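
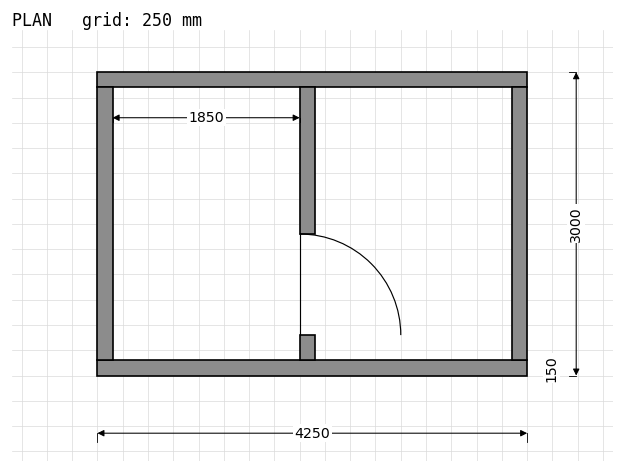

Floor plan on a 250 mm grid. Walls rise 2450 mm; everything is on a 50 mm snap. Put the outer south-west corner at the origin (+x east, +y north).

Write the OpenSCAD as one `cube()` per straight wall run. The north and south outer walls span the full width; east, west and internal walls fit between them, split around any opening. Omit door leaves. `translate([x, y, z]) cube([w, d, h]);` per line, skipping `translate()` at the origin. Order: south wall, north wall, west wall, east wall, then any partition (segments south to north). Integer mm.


cube([4250, 150, 2450]);
translate([0, 2850, 0]) cube([4250, 150, 2450]);
translate([0, 150, 0]) cube([150, 2700, 2450]);
translate([4100, 150, 0]) cube([150, 2700, 2450]);
translate([2000, 150, 0]) cube([150, 250, 2450]);
translate([2000, 1400, 0]) cube([150, 1450, 2450]);


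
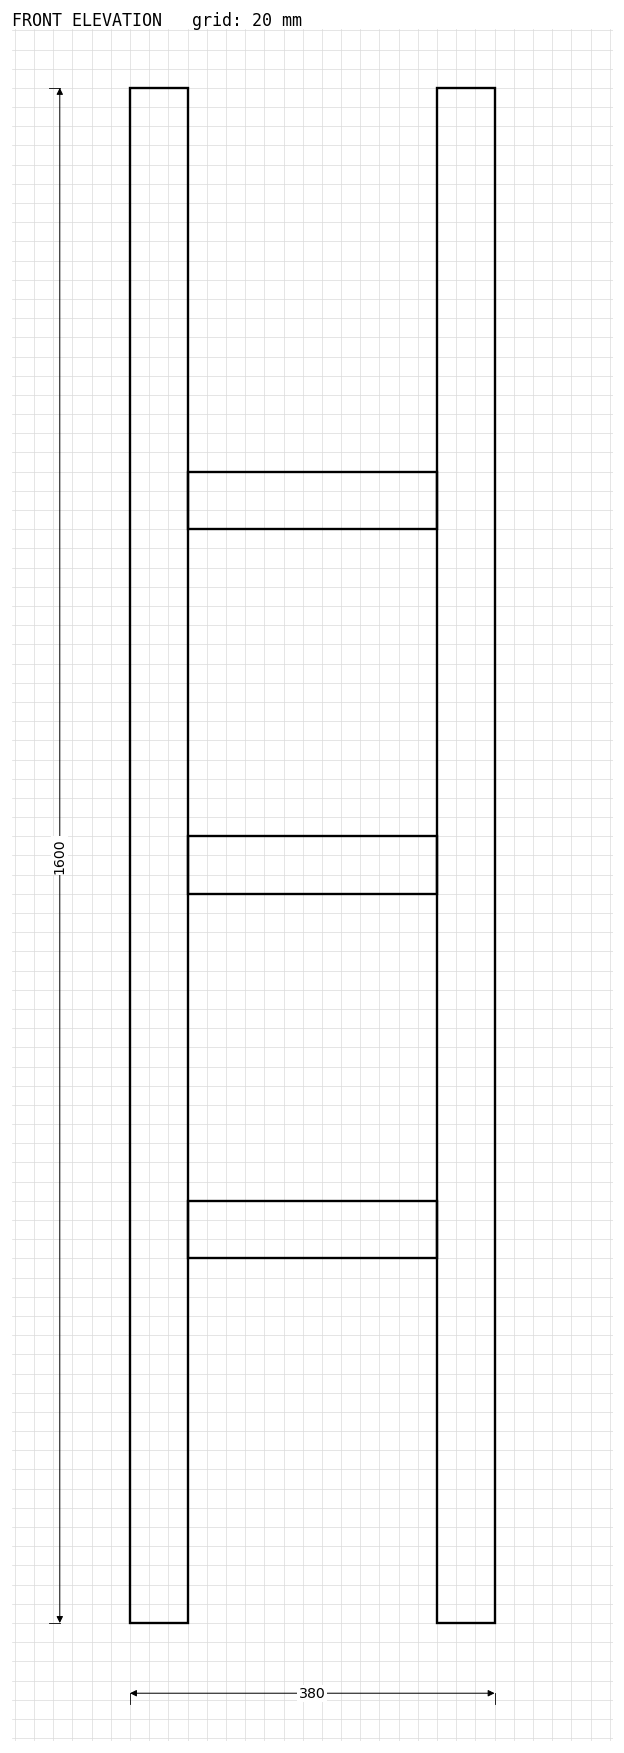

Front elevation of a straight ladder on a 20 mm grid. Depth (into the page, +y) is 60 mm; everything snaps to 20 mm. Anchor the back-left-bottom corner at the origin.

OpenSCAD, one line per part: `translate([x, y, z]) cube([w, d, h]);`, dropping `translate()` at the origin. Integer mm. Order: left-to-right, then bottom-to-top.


cube([60, 60, 1600]);
translate([60, 0, 380]) cube([260, 60, 60]);
translate([60, 0, 760]) cube([260, 60, 60]);
translate([60, 0, 1140]) cube([260, 60, 60]);
translate([320, 0, 0]) cube([60, 60, 1600]);


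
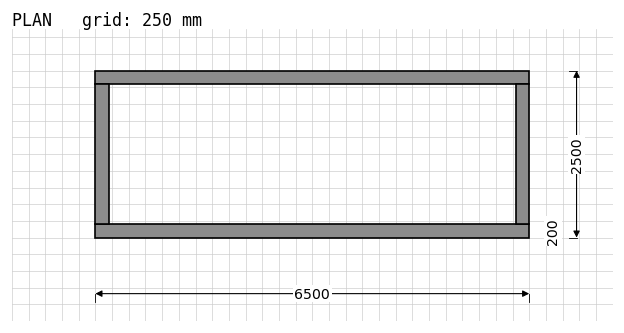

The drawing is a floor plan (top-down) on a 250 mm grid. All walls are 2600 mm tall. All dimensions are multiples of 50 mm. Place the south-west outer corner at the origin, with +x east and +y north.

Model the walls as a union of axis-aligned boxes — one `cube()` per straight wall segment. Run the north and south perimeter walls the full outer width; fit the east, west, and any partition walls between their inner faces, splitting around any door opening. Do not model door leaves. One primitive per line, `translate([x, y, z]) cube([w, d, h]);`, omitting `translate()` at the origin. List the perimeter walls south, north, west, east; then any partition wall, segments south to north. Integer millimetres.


cube([6500, 200, 2600]);
translate([0, 2300, 0]) cube([6500, 200, 2600]);
translate([0, 200, 0]) cube([200, 2100, 2600]);
translate([6300, 200, 0]) cube([200, 2100, 2600]);


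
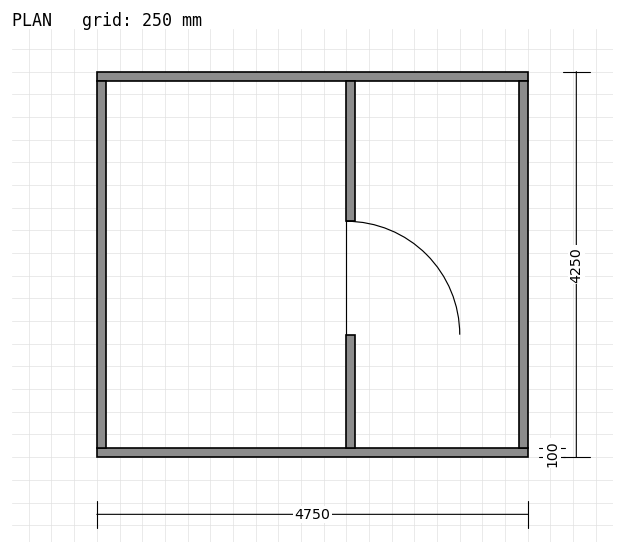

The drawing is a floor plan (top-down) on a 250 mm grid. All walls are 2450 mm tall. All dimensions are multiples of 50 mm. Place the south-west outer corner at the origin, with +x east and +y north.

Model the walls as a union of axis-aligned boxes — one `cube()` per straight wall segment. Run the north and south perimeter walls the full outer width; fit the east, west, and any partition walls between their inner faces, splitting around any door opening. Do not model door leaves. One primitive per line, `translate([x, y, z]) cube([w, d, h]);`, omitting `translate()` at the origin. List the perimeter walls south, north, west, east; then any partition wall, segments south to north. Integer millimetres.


cube([4750, 100, 2450]);
translate([0, 4150, 0]) cube([4750, 100, 2450]);
translate([0, 100, 0]) cube([100, 4050, 2450]);
translate([4650, 100, 0]) cube([100, 4050, 2450]);
translate([2750, 100, 0]) cube([100, 1250, 2450]);
translate([2750, 2600, 0]) cube([100, 1550, 2450]);


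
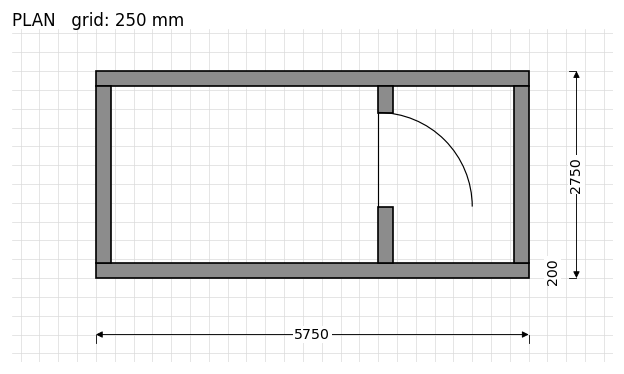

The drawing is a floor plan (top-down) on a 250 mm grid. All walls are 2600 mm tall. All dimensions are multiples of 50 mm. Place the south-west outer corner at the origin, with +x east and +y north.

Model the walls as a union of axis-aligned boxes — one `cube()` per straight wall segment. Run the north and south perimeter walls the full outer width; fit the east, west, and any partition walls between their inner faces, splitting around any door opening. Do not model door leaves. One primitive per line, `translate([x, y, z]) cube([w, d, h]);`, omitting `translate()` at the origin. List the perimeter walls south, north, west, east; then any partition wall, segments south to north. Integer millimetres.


cube([5750, 200, 2600]);
translate([0, 2550, 0]) cube([5750, 200, 2600]);
translate([0, 200, 0]) cube([200, 2350, 2600]);
translate([5550, 200, 0]) cube([200, 2350, 2600]);
translate([3750, 200, 0]) cube([200, 750, 2600]);
translate([3750, 2200, 0]) cube([200, 350, 2600]);


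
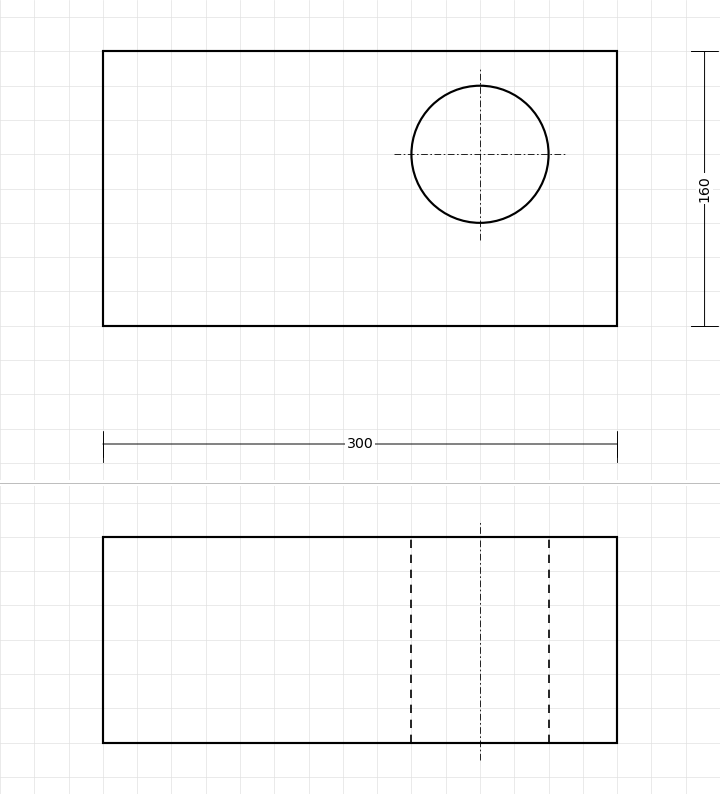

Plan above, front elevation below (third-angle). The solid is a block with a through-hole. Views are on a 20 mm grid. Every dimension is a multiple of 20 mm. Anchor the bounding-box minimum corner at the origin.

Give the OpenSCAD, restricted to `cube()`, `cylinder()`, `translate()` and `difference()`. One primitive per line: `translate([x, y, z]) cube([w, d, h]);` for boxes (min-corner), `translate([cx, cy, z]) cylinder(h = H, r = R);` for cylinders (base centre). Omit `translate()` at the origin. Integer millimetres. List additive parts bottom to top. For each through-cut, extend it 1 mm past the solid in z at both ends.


difference() {
  cube([300, 160, 120]);
  translate([220, 100, -1]) cylinder(h = 122, r = 40);
}


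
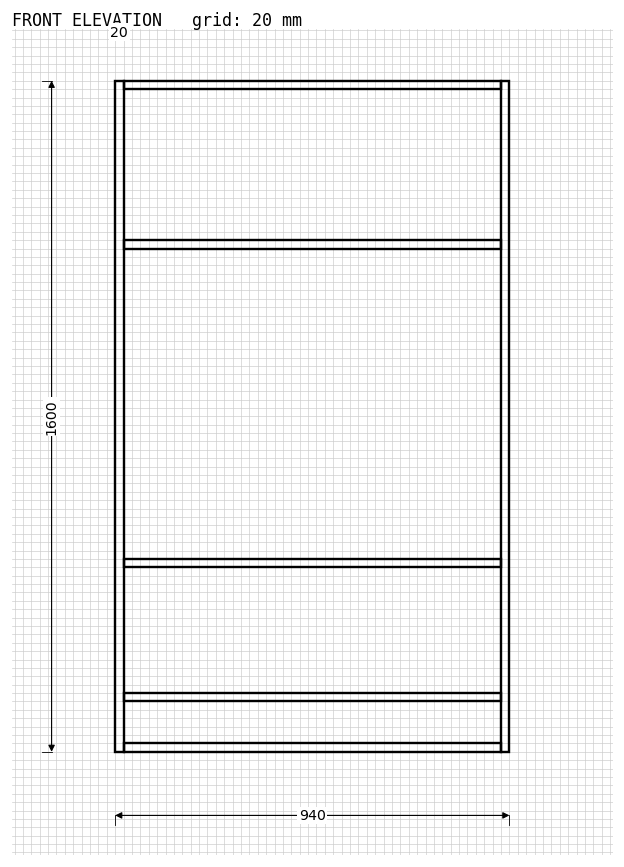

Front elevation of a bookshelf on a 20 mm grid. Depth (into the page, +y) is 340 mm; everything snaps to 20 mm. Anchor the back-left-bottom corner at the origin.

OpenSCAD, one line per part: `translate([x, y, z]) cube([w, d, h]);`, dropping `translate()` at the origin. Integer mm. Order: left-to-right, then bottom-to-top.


cube([20, 340, 1600]);
translate([20, 0, 0]) cube([900, 340, 20]);
translate([20, 0, 120]) cube([900, 340, 20]);
translate([20, 0, 440]) cube([900, 340, 20]);
translate([20, 0, 1200]) cube([900, 340, 20]);
translate([20, 0, 1580]) cube([900, 340, 20]);
translate([920, 0, 0]) cube([20, 340, 1600]);


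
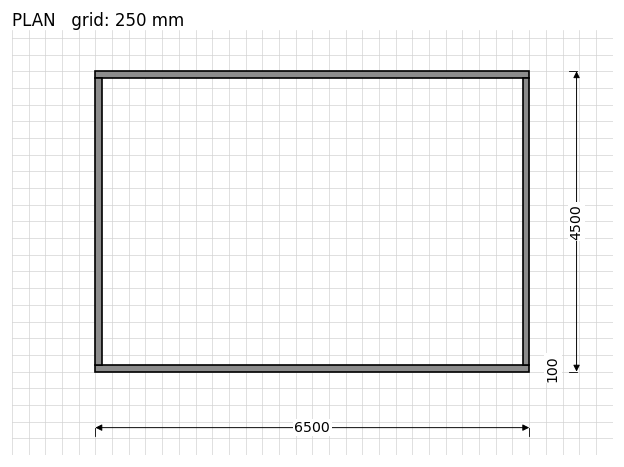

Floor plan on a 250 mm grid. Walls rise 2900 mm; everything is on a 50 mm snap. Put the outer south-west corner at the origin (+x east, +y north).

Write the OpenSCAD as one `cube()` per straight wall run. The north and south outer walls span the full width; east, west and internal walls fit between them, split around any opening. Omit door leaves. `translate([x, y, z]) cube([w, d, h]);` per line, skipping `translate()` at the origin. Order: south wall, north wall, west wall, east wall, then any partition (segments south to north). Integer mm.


cube([6500, 100, 2900]);
translate([0, 4400, 0]) cube([6500, 100, 2900]);
translate([0, 100, 0]) cube([100, 4300, 2900]);
translate([6400, 100, 0]) cube([100, 4300, 2900]);


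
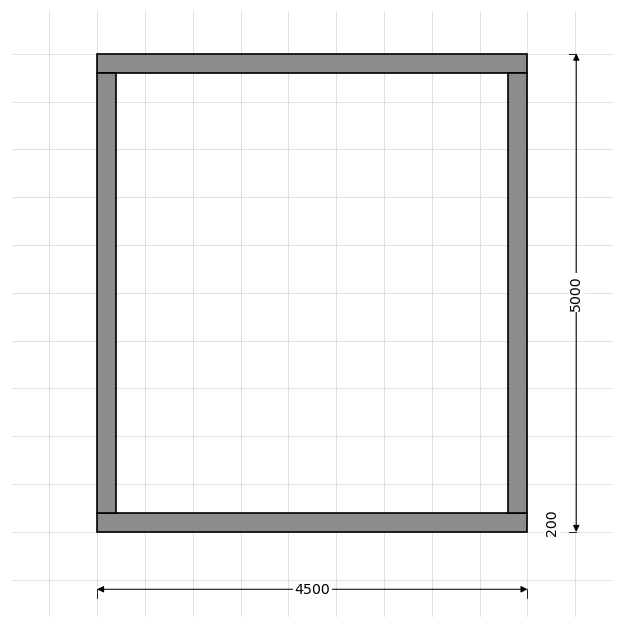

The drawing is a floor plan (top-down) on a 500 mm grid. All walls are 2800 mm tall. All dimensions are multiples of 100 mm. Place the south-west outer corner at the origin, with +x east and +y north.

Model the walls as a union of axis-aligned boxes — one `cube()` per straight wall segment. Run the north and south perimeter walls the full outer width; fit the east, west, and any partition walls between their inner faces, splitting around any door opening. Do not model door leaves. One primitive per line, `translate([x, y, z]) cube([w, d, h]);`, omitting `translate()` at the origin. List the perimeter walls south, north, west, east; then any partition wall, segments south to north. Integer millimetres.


cube([4500, 200, 2800]);
translate([0, 4800, 0]) cube([4500, 200, 2800]);
translate([0, 200, 0]) cube([200, 4600, 2800]);
translate([4300, 200, 0]) cube([200, 4600, 2800]);


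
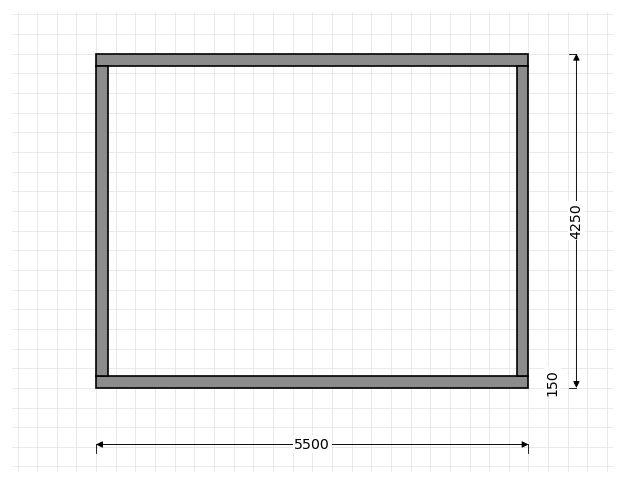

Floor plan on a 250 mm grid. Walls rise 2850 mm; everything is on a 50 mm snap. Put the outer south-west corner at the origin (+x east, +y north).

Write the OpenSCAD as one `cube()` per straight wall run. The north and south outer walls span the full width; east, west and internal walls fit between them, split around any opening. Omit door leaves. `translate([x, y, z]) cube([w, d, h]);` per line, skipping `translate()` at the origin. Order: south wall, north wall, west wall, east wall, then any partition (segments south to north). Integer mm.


cube([5500, 150, 2850]);
translate([0, 4100, 0]) cube([5500, 150, 2850]);
translate([0, 150, 0]) cube([150, 3950, 2850]);
translate([5350, 150, 0]) cube([150, 3950, 2850]);


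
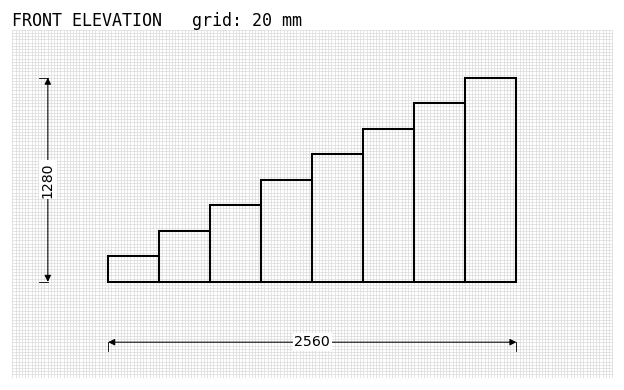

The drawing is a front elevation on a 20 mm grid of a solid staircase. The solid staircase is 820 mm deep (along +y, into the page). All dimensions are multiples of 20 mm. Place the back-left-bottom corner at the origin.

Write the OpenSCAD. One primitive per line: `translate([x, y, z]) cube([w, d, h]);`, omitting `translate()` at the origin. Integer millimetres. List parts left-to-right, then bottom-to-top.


cube([320, 820, 160]);
translate([320, 0, 0]) cube([320, 820, 320]);
translate([640, 0, 0]) cube([320, 820, 480]);
translate([960, 0, 0]) cube([320, 820, 640]);
translate([1280, 0, 0]) cube([320, 820, 800]);
translate([1600, 0, 0]) cube([320, 820, 960]);
translate([1920, 0, 0]) cube([320, 820, 1120]);
translate([2240, 0, 0]) cube([320, 820, 1280]);


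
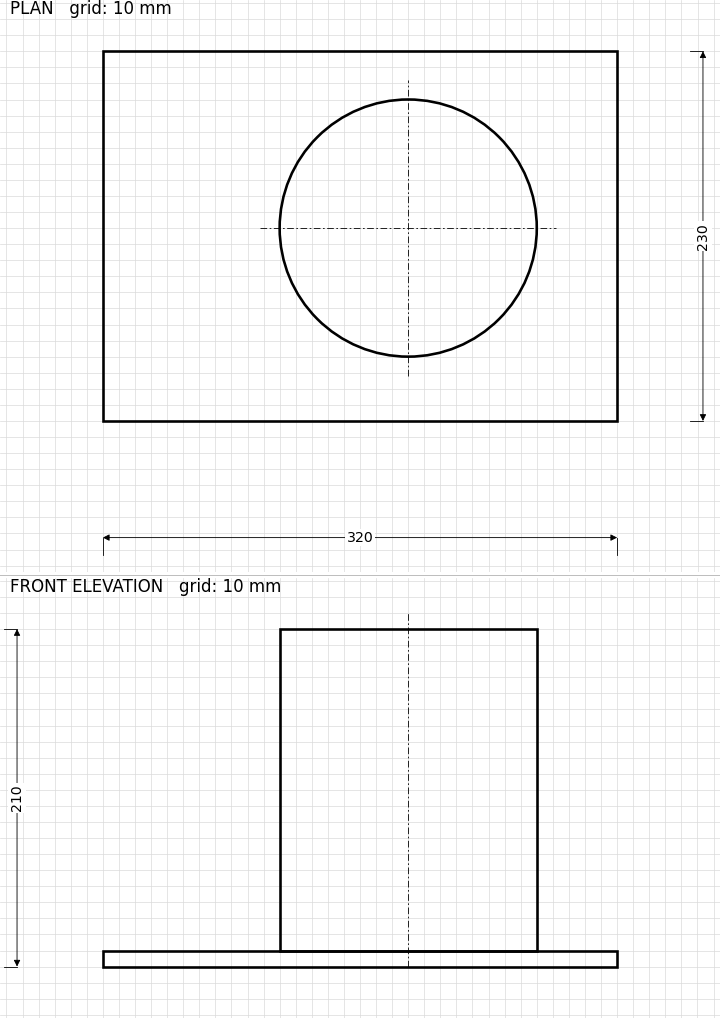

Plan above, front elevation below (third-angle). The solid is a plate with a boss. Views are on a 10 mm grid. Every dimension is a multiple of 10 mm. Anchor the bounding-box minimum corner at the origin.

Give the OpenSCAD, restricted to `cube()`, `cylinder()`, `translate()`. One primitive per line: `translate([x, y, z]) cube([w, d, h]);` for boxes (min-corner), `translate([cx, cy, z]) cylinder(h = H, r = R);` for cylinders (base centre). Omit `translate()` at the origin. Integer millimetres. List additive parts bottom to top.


cube([320, 230, 10]);
translate([190, 120, 10]) cylinder(h = 200, r = 80);


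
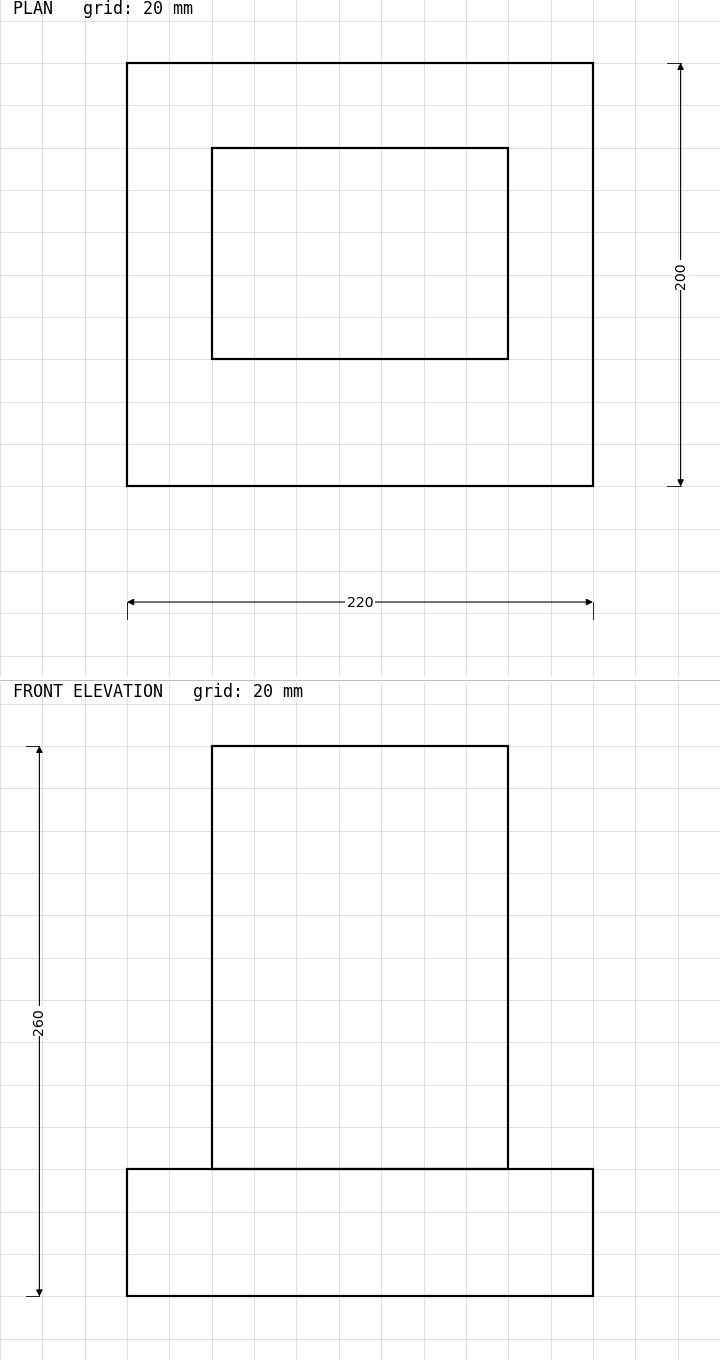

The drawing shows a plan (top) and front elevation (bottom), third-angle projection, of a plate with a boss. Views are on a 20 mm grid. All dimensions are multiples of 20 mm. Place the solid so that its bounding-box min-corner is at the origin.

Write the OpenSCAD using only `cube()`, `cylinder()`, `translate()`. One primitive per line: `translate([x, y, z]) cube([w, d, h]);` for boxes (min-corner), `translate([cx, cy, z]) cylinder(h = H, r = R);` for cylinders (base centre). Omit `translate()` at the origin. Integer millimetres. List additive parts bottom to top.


cube([220, 200, 60]);
translate([40, 60, 60]) cube([140, 100, 200]);


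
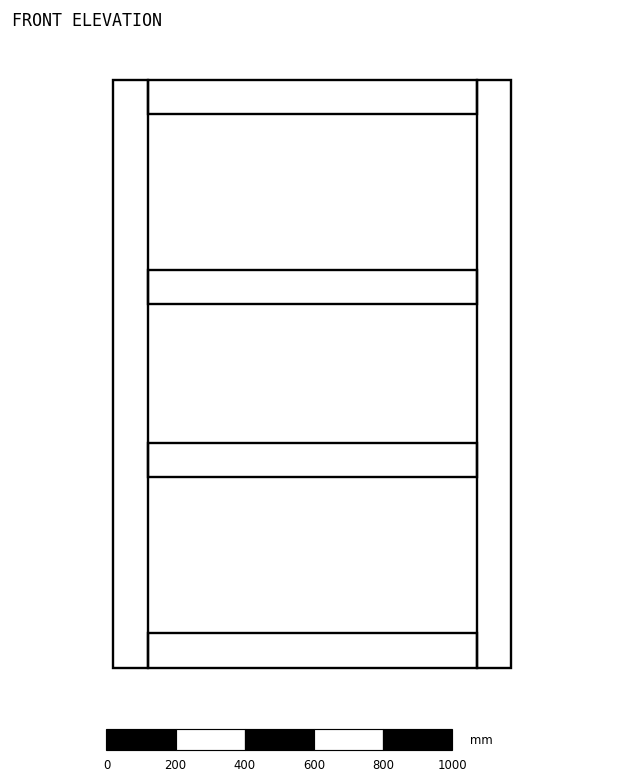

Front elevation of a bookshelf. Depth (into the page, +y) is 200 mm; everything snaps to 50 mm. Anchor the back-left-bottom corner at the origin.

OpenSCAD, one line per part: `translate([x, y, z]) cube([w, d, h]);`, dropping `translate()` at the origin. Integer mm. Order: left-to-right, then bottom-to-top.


cube([100, 200, 1700]);
translate([100, 0, 0]) cube([950, 200, 100]);
translate([100, 0, 550]) cube([950, 200, 100]);
translate([100, 0, 1050]) cube([950, 200, 100]);
translate([100, 0, 1600]) cube([950, 200, 100]);
translate([1050, 0, 0]) cube([100, 200, 1700]);


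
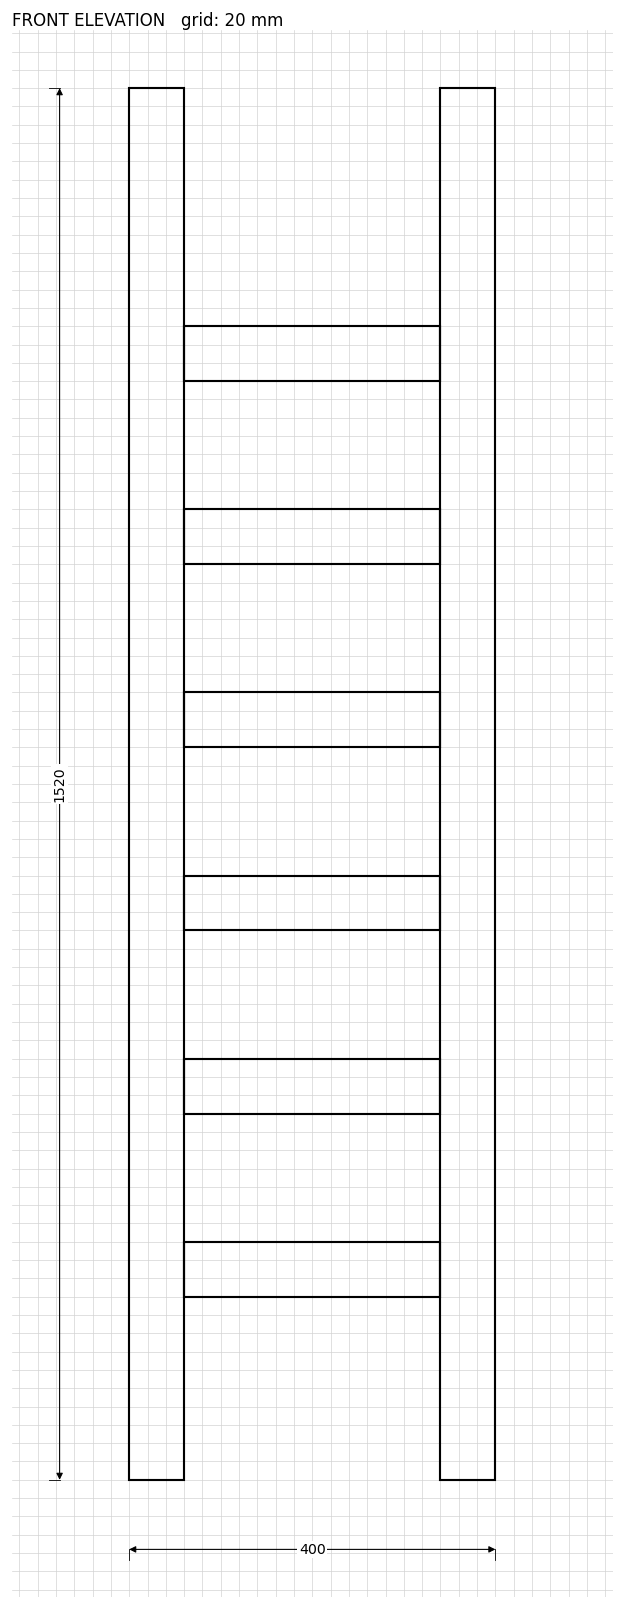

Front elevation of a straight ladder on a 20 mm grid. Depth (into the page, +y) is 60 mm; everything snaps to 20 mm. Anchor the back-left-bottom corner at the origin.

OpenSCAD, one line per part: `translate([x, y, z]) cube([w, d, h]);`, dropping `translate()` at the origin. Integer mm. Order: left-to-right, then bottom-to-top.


cube([60, 60, 1520]);
translate([60, 0, 200]) cube([280, 60, 60]);
translate([60, 0, 400]) cube([280, 60, 60]);
translate([60, 0, 600]) cube([280, 60, 60]);
translate([60, 0, 800]) cube([280, 60, 60]);
translate([60, 0, 1000]) cube([280, 60, 60]);
translate([60, 0, 1200]) cube([280, 60, 60]);
translate([340, 0, 0]) cube([60, 60, 1520]);


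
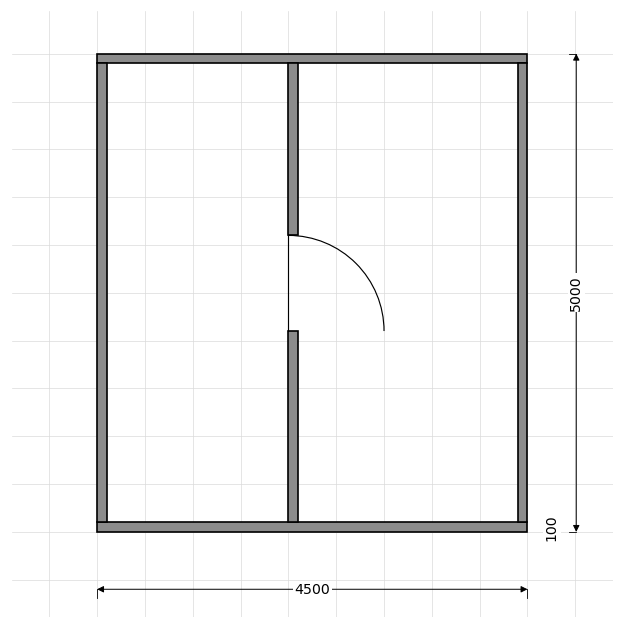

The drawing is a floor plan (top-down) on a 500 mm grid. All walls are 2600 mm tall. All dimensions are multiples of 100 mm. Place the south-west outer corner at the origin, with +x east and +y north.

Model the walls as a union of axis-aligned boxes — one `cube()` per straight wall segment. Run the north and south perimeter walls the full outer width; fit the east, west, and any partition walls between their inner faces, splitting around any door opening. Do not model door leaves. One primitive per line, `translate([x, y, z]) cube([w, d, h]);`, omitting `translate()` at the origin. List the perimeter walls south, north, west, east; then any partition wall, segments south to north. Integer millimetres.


cube([4500, 100, 2600]);
translate([0, 4900, 0]) cube([4500, 100, 2600]);
translate([0, 100, 0]) cube([100, 4800, 2600]);
translate([4400, 100, 0]) cube([100, 4800, 2600]);
translate([2000, 100, 0]) cube([100, 2000, 2600]);
translate([2000, 3100, 0]) cube([100, 1800, 2600]);


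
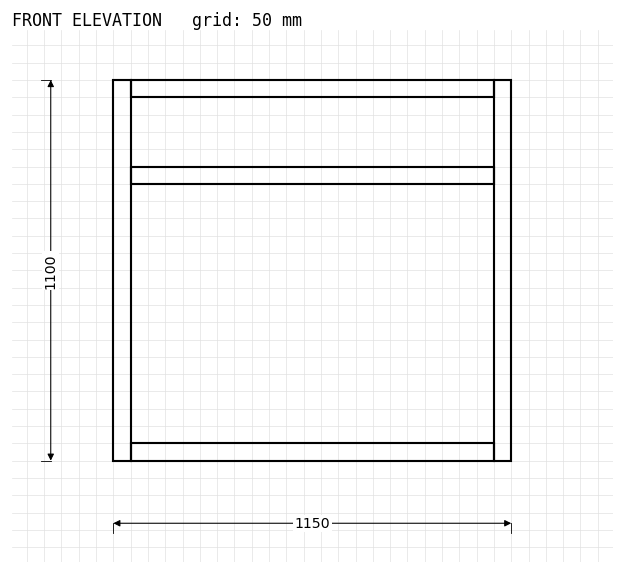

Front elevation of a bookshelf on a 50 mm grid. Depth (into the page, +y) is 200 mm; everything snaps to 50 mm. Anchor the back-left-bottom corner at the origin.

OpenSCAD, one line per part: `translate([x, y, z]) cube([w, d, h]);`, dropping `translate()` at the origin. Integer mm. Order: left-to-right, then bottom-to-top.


cube([50, 200, 1100]);
translate([50, 0, 0]) cube([1050, 200, 50]);
translate([50, 0, 800]) cube([1050, 200, 50]);
translate([50, 0, 1050]) cube([1050, 200, 50]);
translate([1100, 0, 0]) cube([50, 200, 1100]);


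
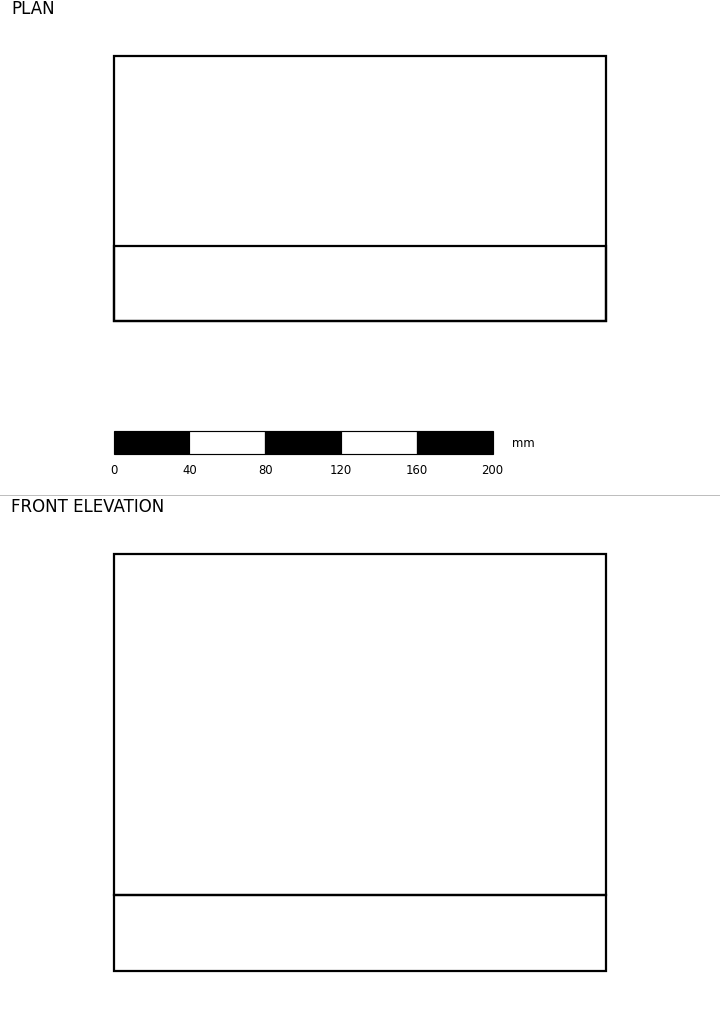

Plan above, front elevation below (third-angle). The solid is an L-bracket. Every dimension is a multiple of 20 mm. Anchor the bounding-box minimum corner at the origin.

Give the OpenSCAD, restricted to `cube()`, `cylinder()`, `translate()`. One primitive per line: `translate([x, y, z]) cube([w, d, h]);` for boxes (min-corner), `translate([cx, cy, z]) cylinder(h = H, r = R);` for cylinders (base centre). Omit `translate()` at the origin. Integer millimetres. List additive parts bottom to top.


cube([260, 140, 40]);
translate([0, 0, 40]) cube([260, 40, 180]);


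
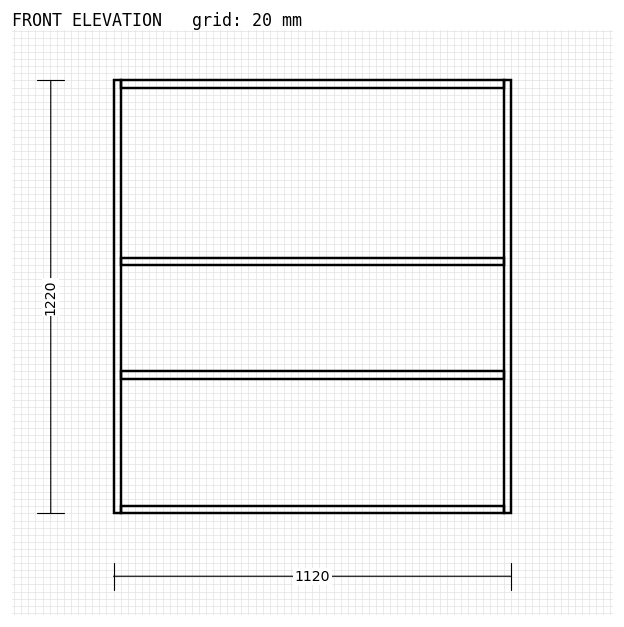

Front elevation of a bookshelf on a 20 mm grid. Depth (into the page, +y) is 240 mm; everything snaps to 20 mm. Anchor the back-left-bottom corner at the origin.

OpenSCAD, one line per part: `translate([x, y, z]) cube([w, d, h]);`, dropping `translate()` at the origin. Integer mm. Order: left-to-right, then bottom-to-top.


cube([20, 240, 1220]);
translate([20, 0, 0]) cube([1080, 240, 20]);
translate([20, 0, 380]) cube([1080, 240, 20]);
translate([20, 0, 700]) cube([1080, 240, 20]);
translate([20, 0, 1200]) cube([1080, 240, 20]);
translate([1100, 0, 0]) cube([20, 240, 1220]);


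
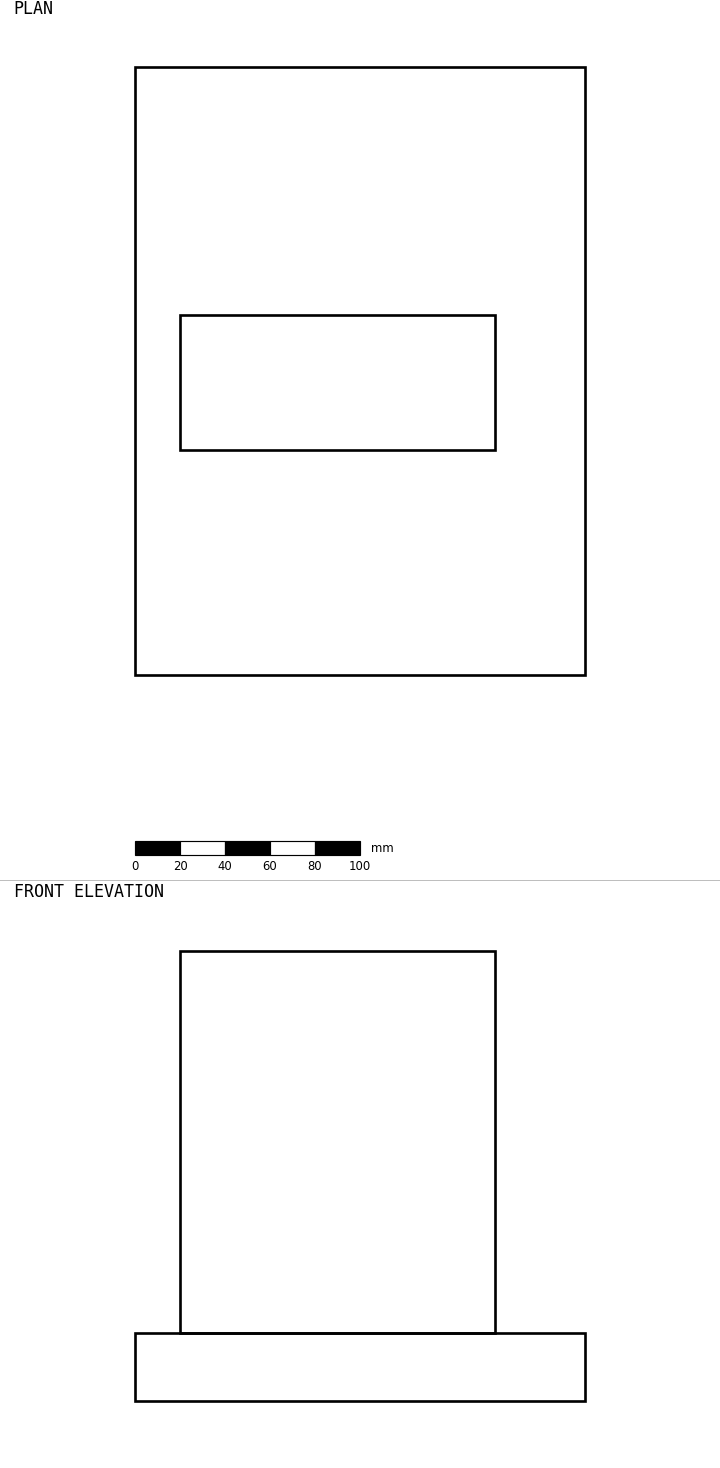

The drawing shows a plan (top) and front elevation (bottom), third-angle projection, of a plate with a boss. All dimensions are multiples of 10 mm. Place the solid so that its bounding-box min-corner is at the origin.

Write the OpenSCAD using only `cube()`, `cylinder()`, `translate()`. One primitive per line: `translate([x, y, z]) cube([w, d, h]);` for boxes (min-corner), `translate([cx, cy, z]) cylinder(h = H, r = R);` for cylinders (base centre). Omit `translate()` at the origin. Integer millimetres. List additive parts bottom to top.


cube([200, 270, 30]);
translate([20, 100, 30]) cube([140, 60, 170]);


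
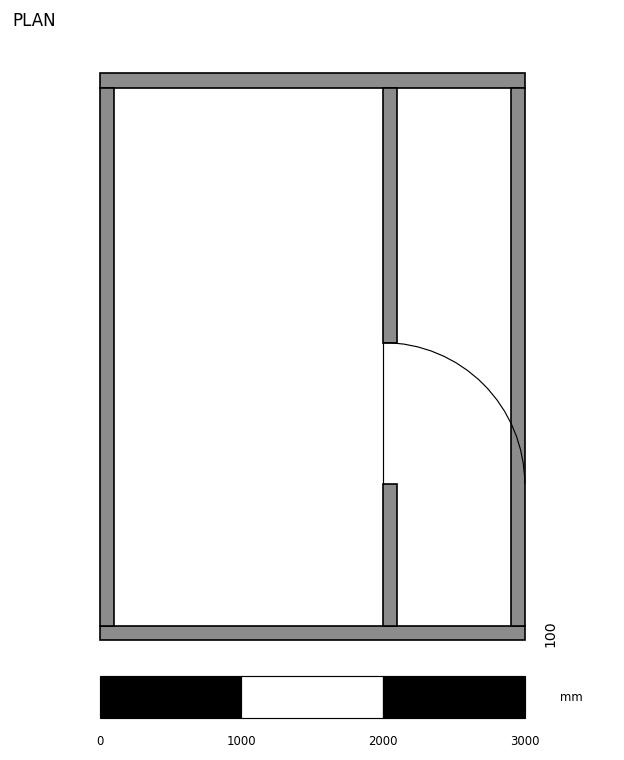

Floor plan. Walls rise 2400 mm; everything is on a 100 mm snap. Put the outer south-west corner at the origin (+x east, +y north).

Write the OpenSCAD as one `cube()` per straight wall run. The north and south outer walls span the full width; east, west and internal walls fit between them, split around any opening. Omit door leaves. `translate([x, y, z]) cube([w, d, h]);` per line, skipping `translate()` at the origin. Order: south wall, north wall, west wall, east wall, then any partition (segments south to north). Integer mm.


cube([3000, 100, 2400]);
translate([0, 3900, 0]) cube([3000, 100, 2400]);
translate([0, 100, 0]) cube([100, 3800, 2400]);
translate([2900, 100, 0]) cube([100, 3800, 2400]);
translate([2000, 100, 0]) cube([100, 1000, 2400]);
translate([2000, 2100, 0]) cube([100, 1800, 2400]);


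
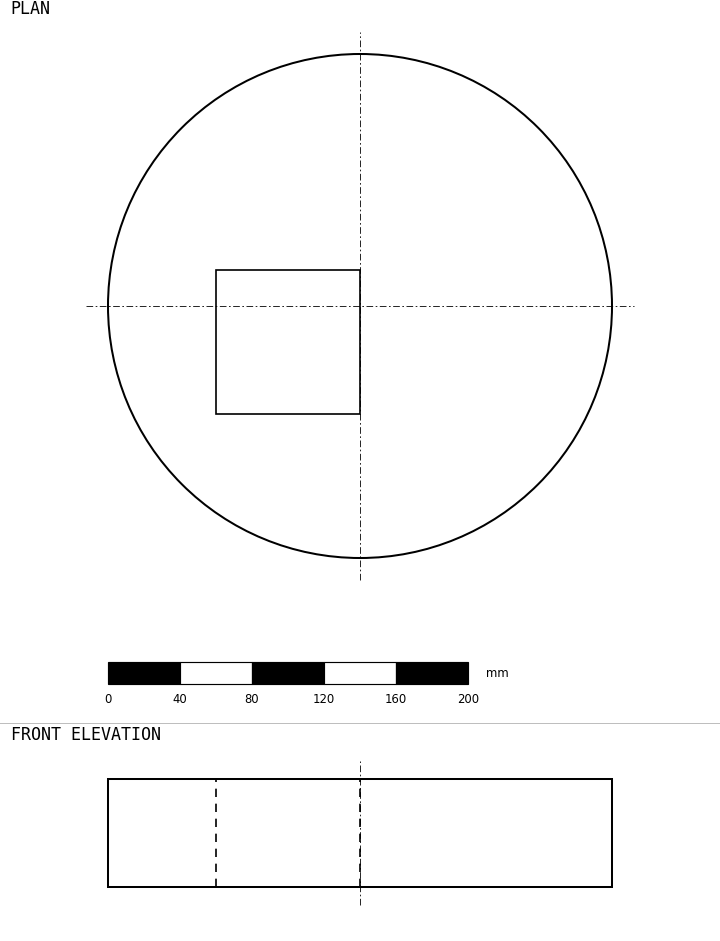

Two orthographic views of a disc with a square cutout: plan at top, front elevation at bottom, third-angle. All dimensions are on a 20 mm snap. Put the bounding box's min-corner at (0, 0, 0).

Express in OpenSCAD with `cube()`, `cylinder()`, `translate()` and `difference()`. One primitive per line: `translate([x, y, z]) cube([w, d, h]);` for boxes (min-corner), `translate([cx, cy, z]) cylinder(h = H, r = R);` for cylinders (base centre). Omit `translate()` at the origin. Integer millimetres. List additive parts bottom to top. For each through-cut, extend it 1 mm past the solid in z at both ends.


difference() {
  translate([140, 140, 0]) cylinder(h = 60, r = 140);
  translate([60, 80, -1]) cube([80, 80, 62]);
}


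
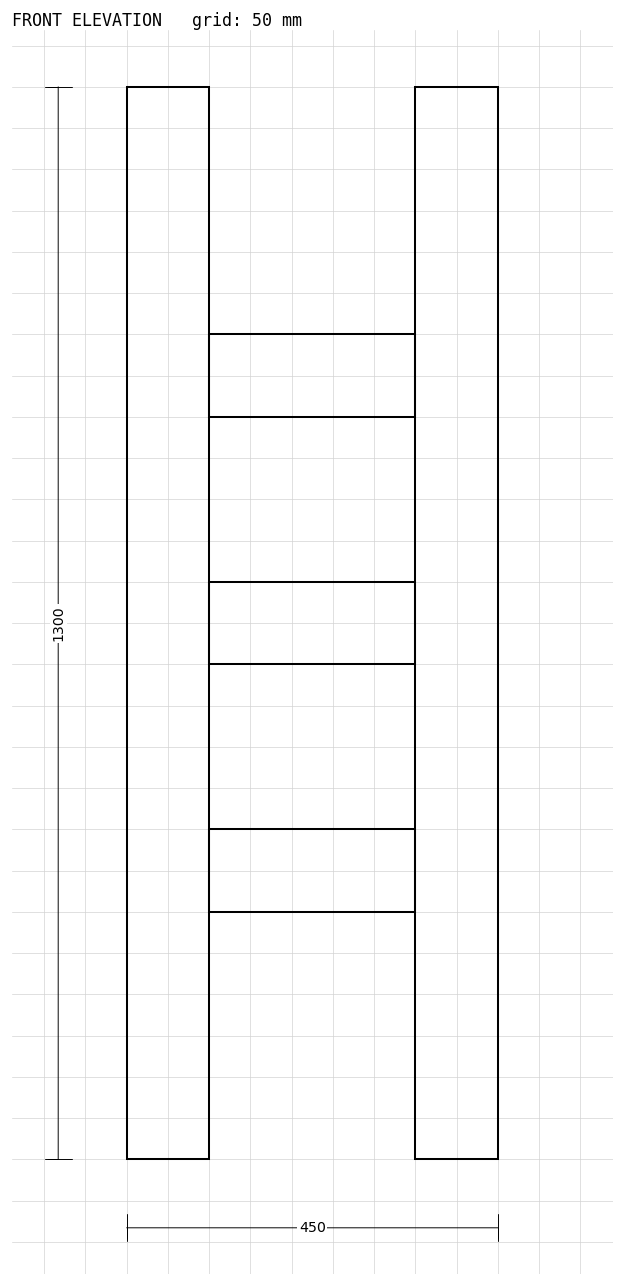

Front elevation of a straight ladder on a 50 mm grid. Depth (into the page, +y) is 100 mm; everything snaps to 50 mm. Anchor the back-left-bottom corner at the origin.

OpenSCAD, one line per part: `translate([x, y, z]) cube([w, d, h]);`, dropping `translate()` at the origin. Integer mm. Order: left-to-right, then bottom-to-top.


cube([100, 100, 1300]);
translate([100, 0, 300]) cube([250, 100, 100]);
translate([100, 0, 600]) cube([250, 100, 100]);
translate([100, 0, 900]) cube([250, 100, 100]);
translate([350, 0, 0]) cube([100, 100, 1300]);


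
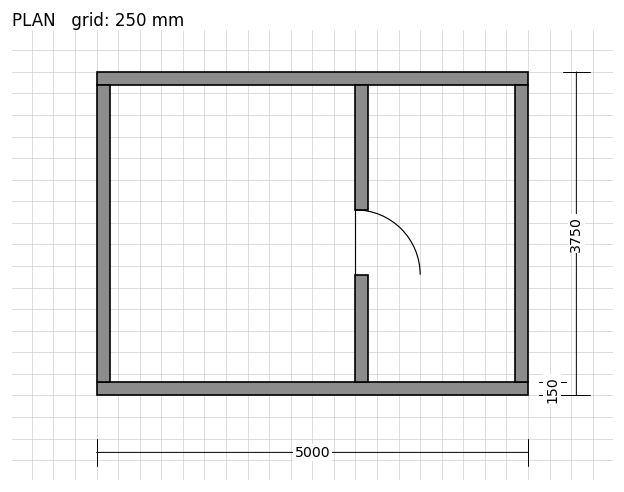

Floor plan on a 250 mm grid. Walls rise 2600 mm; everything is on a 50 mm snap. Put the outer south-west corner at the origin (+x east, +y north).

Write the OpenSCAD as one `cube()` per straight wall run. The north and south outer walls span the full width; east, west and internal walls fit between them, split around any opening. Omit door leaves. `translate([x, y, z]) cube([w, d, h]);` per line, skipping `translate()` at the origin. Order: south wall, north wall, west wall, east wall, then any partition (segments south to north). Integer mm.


cube([5000, 150, 2600]);
translate([0, 3600, 0]) cube([5000, 150, 2600]);
translate([0, 150, 0]) cube([150, 3450, 2600]);
translate([4850, 150, 0]) cube([150, 3450, 2600]);
translate([3000, 150, 0]) cube([150, 1250, 2600]);
translate([3000, 2150, 0]) cube([150, 1450, 2600]);


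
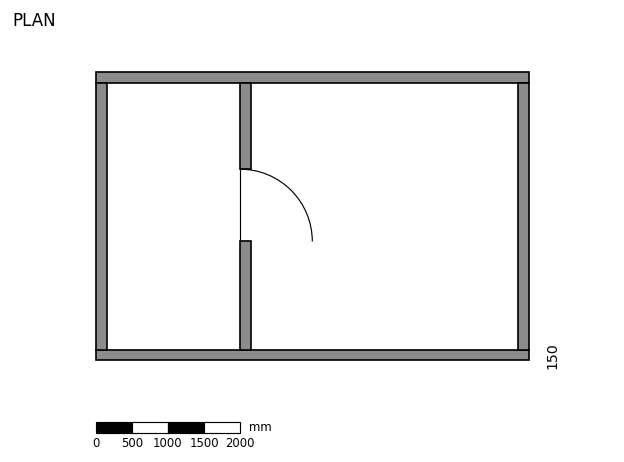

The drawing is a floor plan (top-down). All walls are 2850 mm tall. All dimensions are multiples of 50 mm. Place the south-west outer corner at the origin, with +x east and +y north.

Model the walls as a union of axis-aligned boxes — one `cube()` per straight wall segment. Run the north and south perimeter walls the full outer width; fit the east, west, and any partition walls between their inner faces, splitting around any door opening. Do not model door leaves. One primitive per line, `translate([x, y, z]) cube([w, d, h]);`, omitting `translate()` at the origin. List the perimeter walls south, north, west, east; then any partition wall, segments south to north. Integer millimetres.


cube([6000, 150, 2850]);
translate([0, 3850, 0]) cube([6000, 150, 2850]);
translate([0, 150, 0]) cube([150, 3700, 2850]);
translate([5850, 150, 0]) cube([150, 3700, 2850]);
translate([2000, 150, 0]) cube([150, 1500, 2850]);
translate([2000, 2650, 0]) cube([150, 1200, 2850]);


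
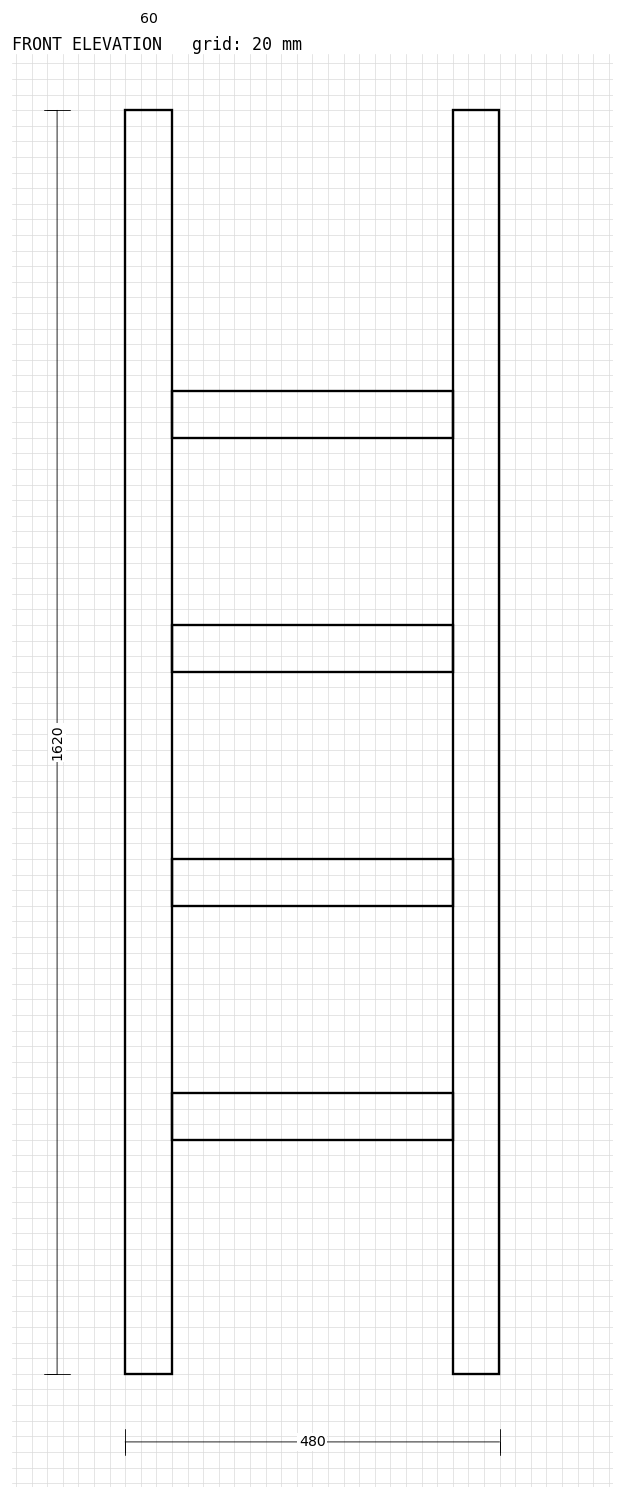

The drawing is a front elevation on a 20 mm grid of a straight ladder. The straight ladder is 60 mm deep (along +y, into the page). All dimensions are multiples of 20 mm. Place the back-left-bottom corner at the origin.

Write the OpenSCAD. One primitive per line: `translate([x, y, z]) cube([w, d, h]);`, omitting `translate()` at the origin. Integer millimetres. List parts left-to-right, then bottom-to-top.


cube([60, 60, 1620]);
translate([60, 0, 300]) cube([360, 60, 60]);
translate([60, 0, 600]) cube([360, 60, 60]);
translate([60, 0, 900]) cube([360, 60, 60]);
translate([60, 0, 1200]) cube([360, 60, 60]);
translate([420, 0, 0]) cube([60, 60, 1620]);


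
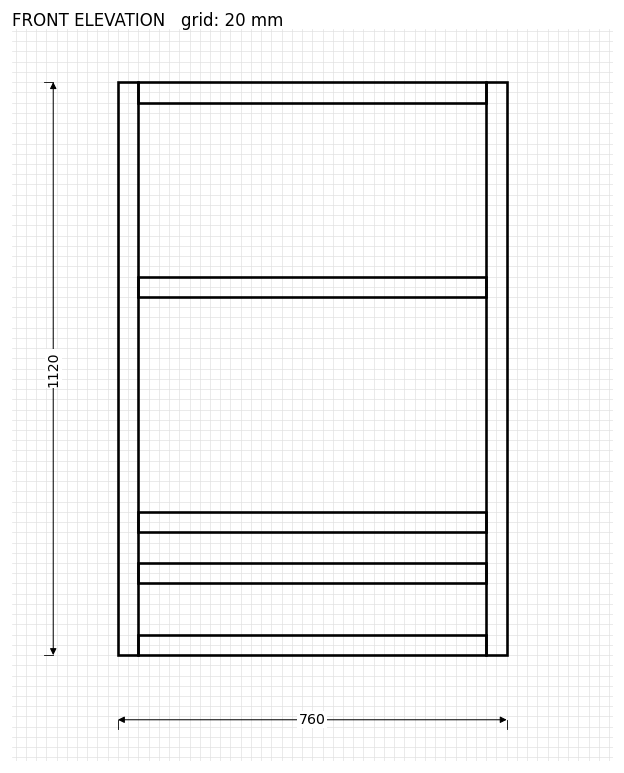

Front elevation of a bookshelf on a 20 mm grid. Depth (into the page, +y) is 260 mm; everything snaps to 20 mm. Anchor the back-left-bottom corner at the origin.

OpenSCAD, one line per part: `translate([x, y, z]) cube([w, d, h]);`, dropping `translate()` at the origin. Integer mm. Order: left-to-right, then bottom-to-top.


cube([40, 260, 1120]);
translate([40, 0, 0]) cube([680, 260, 40]);
translate([40, 0, 140]) cube([680, 260, 40]);
translate([40, 0, 240]) cube([680, 260, 40]);
translate([40, 0, 700]) cube([680, 260, 40]);
translate([40, 0, 1080]) cube([680, 260, 40]);
translate([720, 0, 0]) cube([40, 260, 1120]);


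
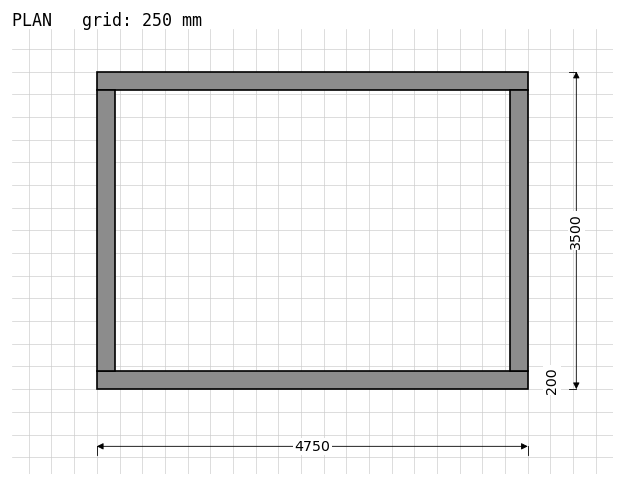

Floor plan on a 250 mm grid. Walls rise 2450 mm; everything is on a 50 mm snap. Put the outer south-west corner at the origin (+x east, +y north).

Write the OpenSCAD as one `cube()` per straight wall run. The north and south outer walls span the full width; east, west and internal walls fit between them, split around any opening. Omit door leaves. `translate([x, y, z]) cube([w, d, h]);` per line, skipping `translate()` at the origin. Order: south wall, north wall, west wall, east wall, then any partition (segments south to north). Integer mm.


cube([4750, 200, 2450]);
translate([0, 3300, 0]) cube([4750, 200, 2450]);
translate([0, 200, 0]) cube([200, 3100, 2450]);
translate([4550, 200, 0]) cube([200, 3100, 2450]);


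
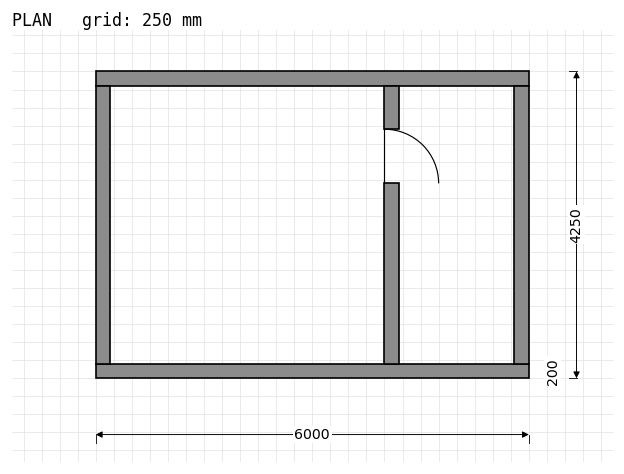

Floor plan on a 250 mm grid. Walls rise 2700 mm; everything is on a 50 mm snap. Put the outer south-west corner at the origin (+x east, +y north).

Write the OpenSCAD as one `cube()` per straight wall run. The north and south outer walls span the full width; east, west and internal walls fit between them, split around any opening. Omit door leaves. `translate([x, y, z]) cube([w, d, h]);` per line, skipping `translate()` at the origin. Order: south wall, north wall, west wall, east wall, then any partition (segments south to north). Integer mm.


cube([6000, 200, 2700]);
translate([0, 4050, 0]) cube([6000, 200, 2700]);
translate([0, 200, 0]) cube([200, 3850, 2700]);
translate([5800, 200, 0]) cube([200, 3850, 2700]);
translate([4000, 200, 0]) cube([200, 2500, 2700]);
translate([4000, 3450, 0]) cube([200, 600, 2700]);


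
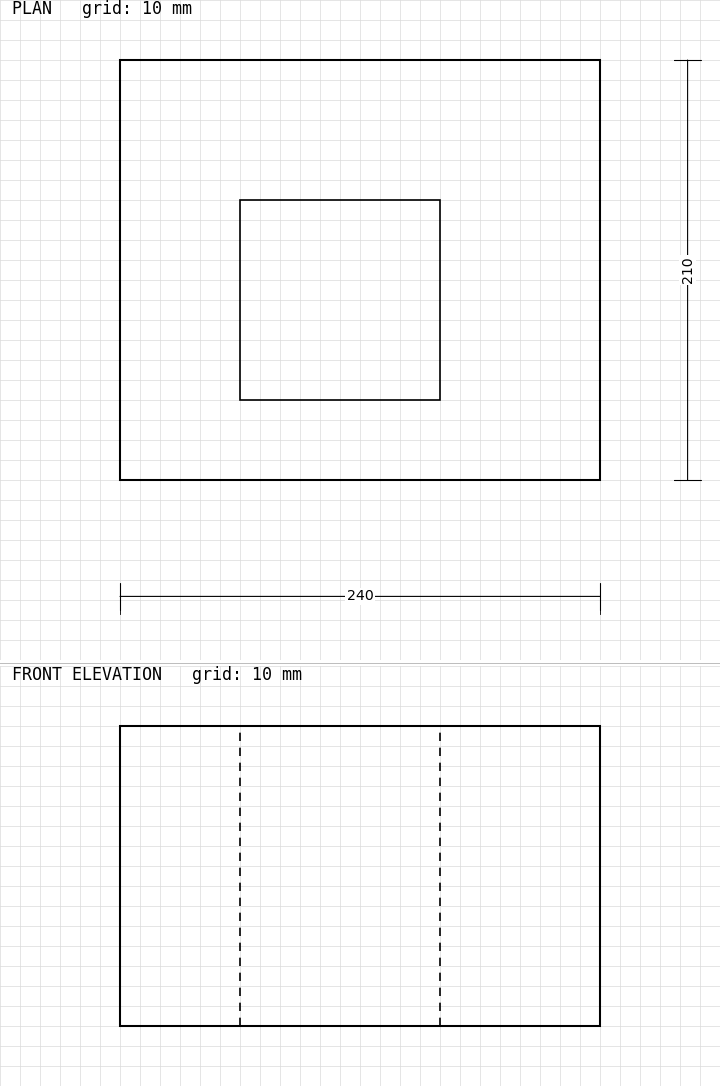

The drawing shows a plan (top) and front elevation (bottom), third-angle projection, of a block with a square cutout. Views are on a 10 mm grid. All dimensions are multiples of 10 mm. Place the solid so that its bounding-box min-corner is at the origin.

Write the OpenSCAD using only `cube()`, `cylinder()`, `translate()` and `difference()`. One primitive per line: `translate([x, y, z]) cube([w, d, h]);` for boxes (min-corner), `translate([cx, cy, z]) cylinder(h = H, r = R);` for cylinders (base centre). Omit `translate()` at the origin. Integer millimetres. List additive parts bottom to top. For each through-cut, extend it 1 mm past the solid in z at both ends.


difference() {
  cube([240, 210, 150]);
  translate([60, 40, -1]) cube([100, 100, 152]);
}


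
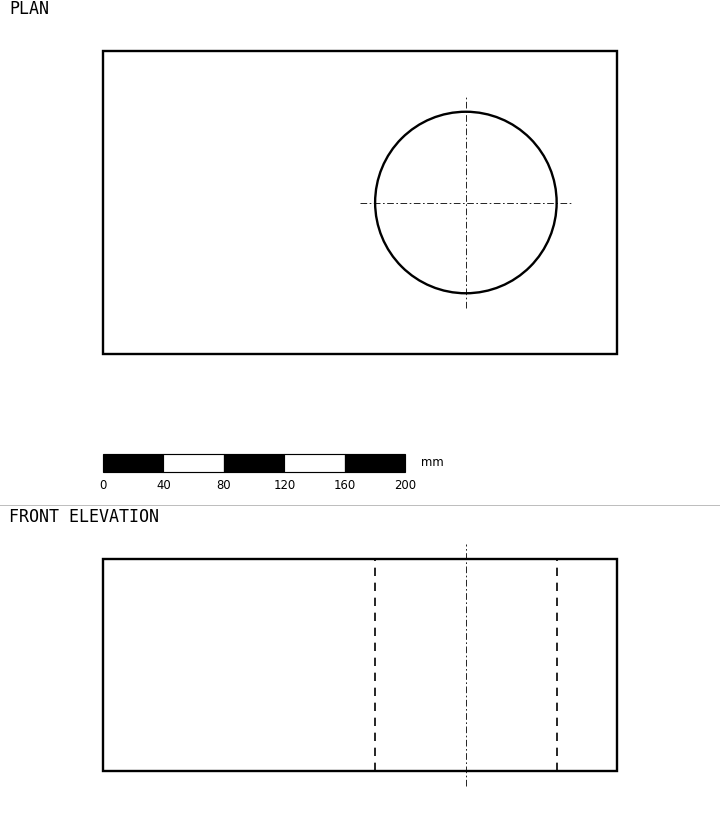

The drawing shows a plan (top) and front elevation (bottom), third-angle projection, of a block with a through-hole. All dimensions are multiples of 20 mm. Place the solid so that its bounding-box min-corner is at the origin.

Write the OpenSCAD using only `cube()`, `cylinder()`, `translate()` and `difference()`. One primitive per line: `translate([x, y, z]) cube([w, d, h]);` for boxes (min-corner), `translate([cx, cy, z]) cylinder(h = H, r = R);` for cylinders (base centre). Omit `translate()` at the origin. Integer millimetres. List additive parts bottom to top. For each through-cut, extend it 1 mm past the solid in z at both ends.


difference() {
  cube([340, 200, 140]);
  translate([240, 100, -1]) cylinder(h = 142, r = 60);
}


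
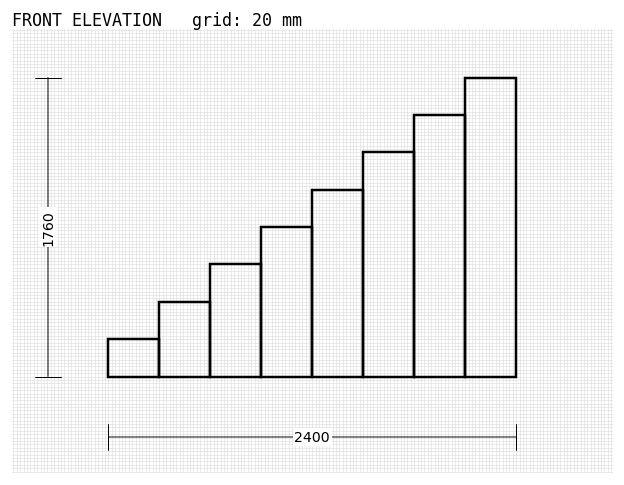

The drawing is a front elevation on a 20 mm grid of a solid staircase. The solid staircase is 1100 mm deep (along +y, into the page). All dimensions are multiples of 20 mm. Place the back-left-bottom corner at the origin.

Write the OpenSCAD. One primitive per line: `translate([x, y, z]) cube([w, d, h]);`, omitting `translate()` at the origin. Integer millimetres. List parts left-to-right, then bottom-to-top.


cube([300, 1100, 220]);
translate([300, 0, 0]) cube([300, 1100, 440]);
translate([600, 0, 0]) cube([300, 1100, 660]);
translate([900, 0, 0]) cube([300, 1100, 880]);
translate([1200, 0, 0]) cube([300, 1100, 1100]);
translate([1500, 0, 0]) cube([300, 1100, 1320]);
translate([1800, 0, 0]) cube([300, 1100, 1540]);
translate([2100, 0, 0]) cube([300, 1100, 1760]);


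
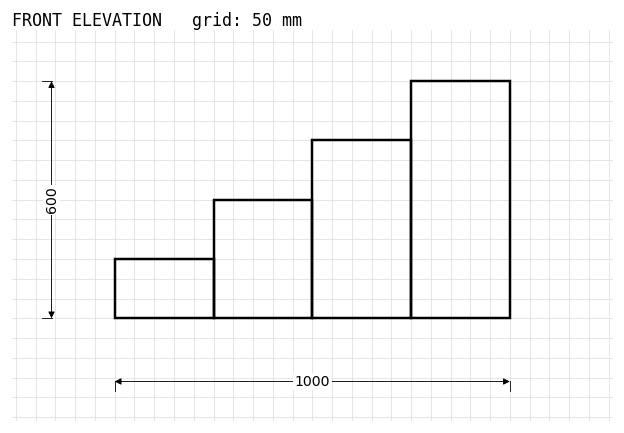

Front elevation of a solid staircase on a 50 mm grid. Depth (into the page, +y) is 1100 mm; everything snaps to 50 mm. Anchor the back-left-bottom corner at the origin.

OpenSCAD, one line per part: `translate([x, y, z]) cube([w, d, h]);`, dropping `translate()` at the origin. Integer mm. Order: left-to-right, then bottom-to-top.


cube([250, 1100, 150]);
translate([250, 0, 0]) cube([250, 1100, 300]);
translate([500, 0, 0]) cube([250, 1100, 450]);
translate([750, 0, 0]) cube([250, 1100, 600]);


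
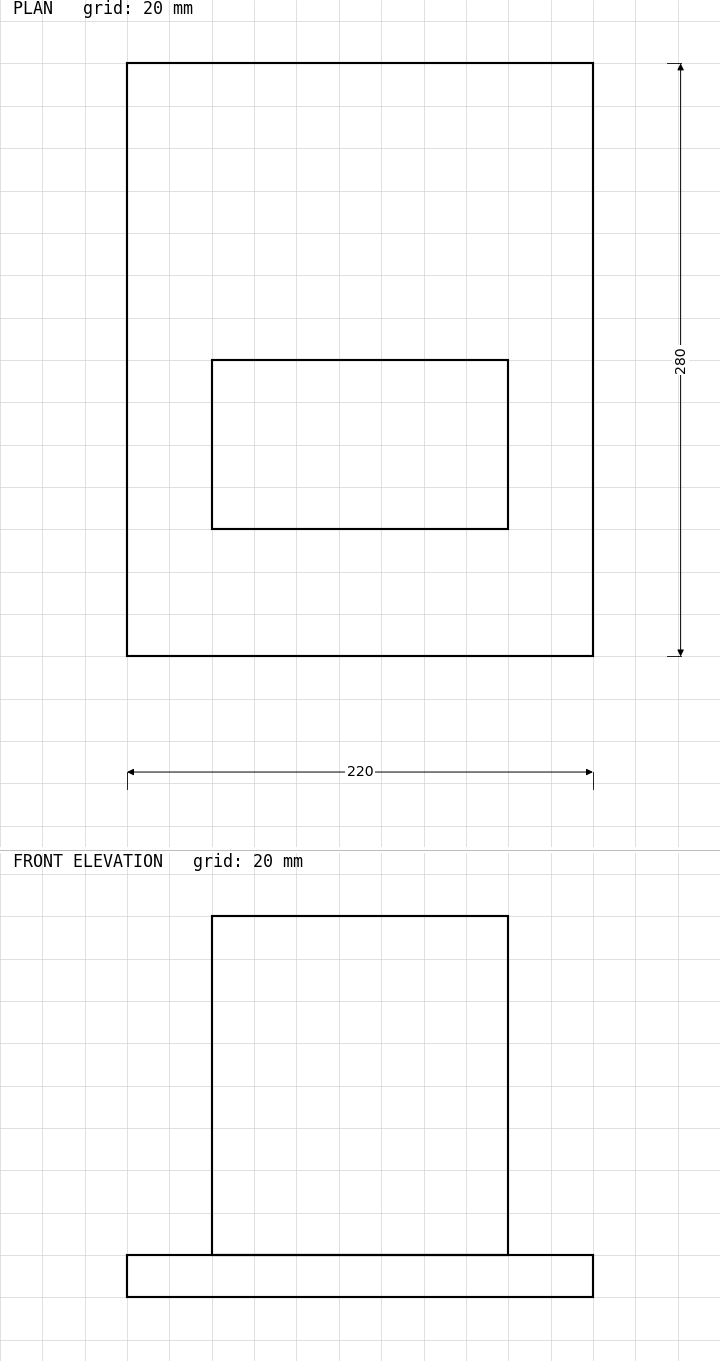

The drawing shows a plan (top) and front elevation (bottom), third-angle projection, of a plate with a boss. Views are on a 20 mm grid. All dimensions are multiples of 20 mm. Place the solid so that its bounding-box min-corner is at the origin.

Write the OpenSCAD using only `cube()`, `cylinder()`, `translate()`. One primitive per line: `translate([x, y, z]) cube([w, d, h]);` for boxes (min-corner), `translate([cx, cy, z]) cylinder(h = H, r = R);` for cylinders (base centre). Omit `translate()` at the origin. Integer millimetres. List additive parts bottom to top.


cube([220, 280, 20]);
translate([40, 60, 20]) cube([140, 80, 160]);


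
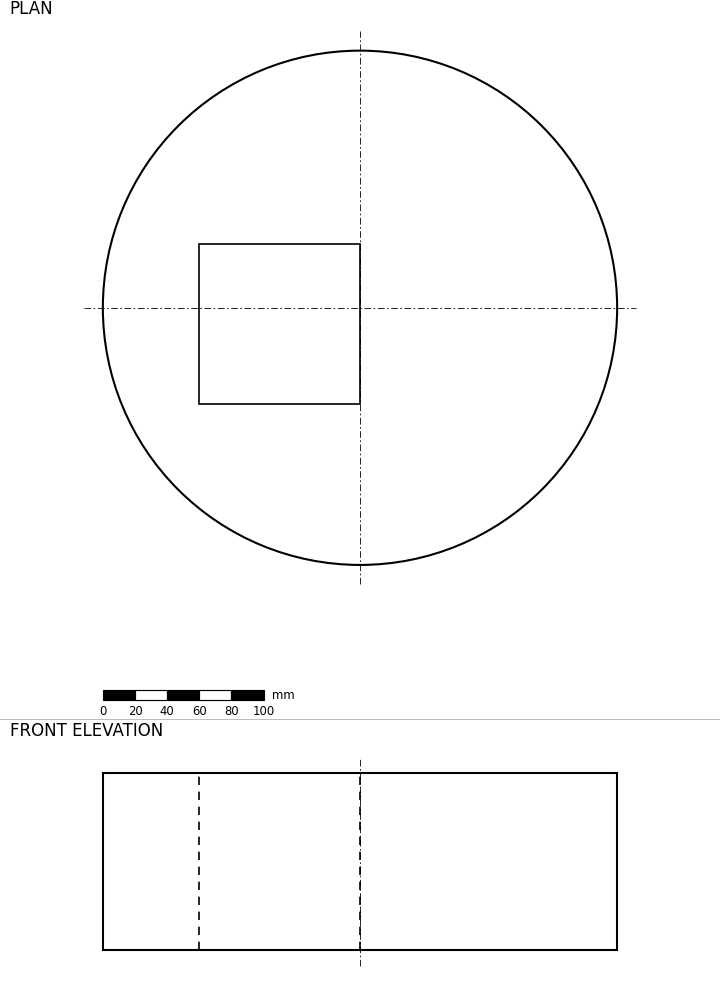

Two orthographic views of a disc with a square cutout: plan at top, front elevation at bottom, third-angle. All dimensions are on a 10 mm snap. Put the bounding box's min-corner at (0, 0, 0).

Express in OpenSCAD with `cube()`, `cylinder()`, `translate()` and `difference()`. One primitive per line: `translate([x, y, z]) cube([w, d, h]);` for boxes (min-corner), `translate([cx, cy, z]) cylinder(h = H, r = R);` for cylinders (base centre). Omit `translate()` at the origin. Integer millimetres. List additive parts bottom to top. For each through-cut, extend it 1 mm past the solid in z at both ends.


difference() {
  translate([160, 160, 0]) cylinder(h = 110, r = 160);
  translate([60, 100, -1]) cube([100, 100, 112]);
}


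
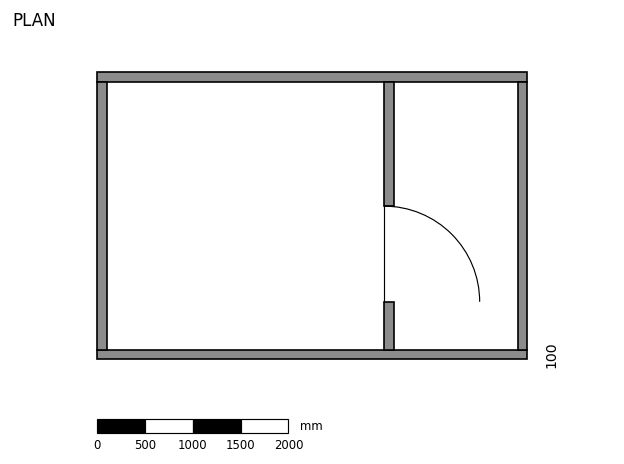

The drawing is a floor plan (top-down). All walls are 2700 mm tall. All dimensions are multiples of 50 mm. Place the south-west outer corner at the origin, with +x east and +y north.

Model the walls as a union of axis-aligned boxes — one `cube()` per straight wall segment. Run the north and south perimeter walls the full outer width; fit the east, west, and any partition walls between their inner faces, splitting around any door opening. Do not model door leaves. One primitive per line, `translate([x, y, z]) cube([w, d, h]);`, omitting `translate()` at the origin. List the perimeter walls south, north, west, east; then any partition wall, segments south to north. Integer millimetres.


cube([4500, 100, 2700]);
translate([0, 2900, 0]) cube([4500, 100, 2700]);
translate([0, 100, 0]) cube([100, 2800, 2700]);
translate([4400, 100, 0]) cube([100, 2800, 2700]);
translate([3000, 100, 0]) cube([100, 500, 2700]);
translate([3000, 1600, 0]) cube([100, 1300, 2700]);


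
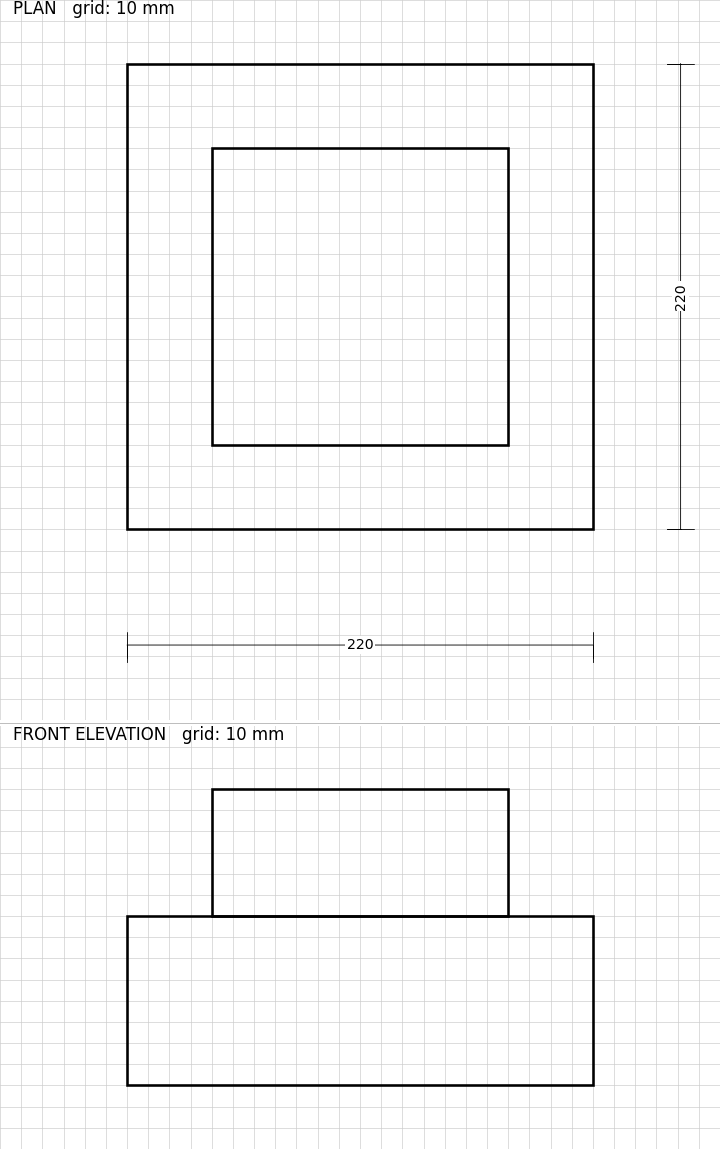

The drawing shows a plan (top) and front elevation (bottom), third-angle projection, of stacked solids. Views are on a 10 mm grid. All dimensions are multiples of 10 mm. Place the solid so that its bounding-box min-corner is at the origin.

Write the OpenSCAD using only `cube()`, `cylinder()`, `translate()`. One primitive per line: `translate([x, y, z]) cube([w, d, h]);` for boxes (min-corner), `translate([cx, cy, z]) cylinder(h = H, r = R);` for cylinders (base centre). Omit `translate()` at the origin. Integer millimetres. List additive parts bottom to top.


cube([220, 220, 80]);
translate([40, 40, 80]) cube([140, 140, 60]);


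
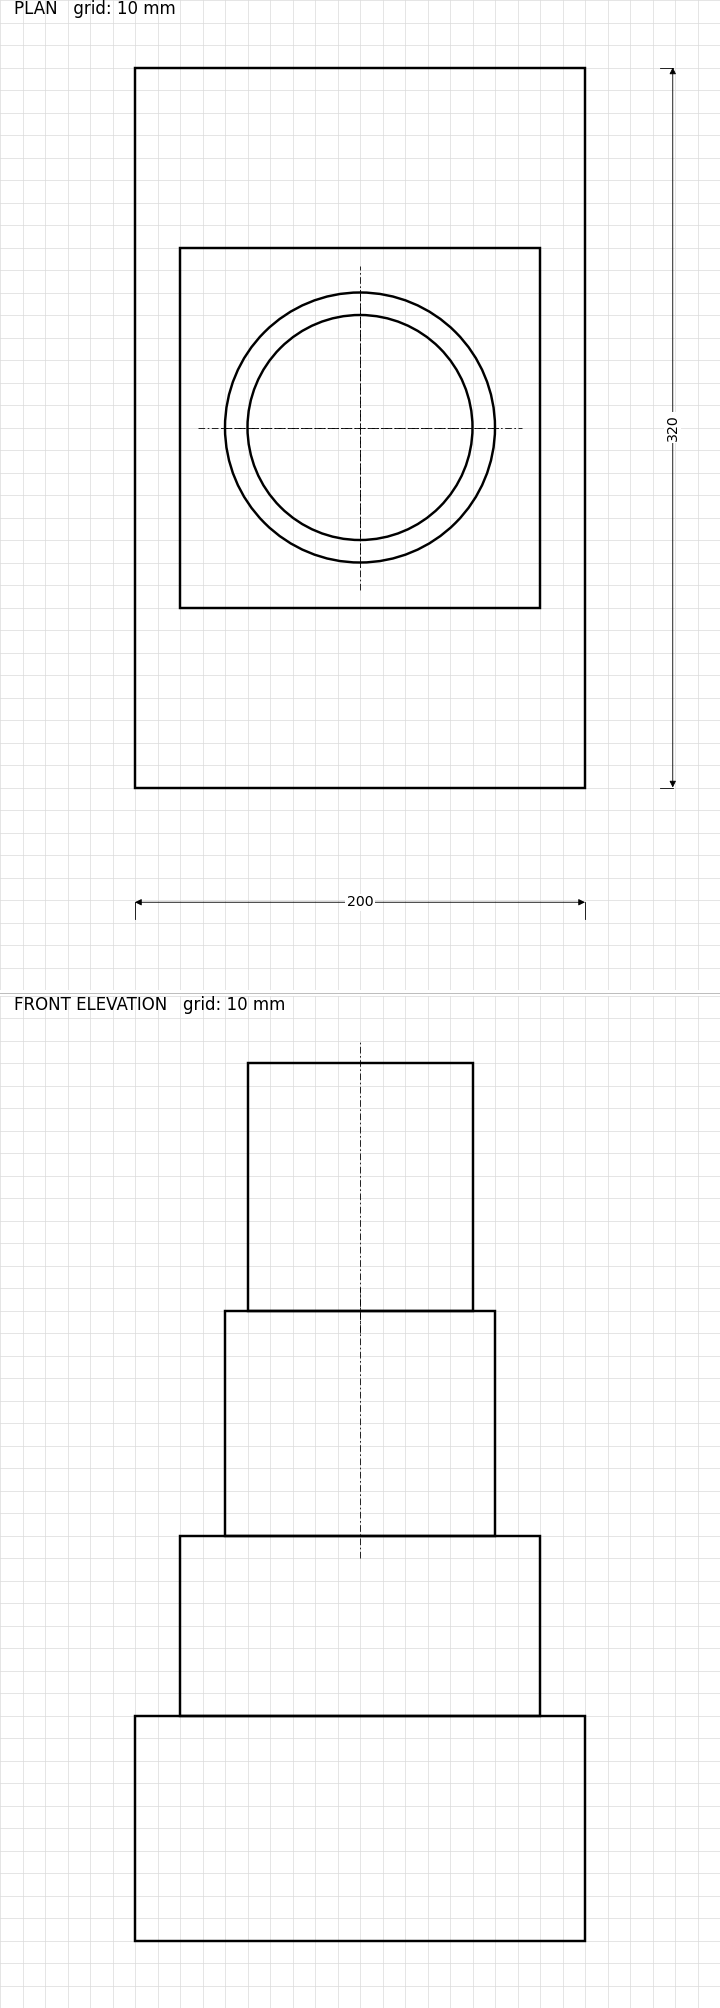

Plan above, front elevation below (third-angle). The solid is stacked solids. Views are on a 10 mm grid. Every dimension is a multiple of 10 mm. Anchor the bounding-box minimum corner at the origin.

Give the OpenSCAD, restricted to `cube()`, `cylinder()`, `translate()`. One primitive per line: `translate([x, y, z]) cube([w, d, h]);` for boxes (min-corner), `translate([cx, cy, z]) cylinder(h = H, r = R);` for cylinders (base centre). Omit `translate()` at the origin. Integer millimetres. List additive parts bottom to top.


cube([200, 320, 100]);
translate([20, 80, 100]) cube([160, 160, 80]);
translate([100, 160, 180]) cylinder(h = 100, r = 60);
translate([100, 160, 280]) cylinder(h = 110, r = 50);
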